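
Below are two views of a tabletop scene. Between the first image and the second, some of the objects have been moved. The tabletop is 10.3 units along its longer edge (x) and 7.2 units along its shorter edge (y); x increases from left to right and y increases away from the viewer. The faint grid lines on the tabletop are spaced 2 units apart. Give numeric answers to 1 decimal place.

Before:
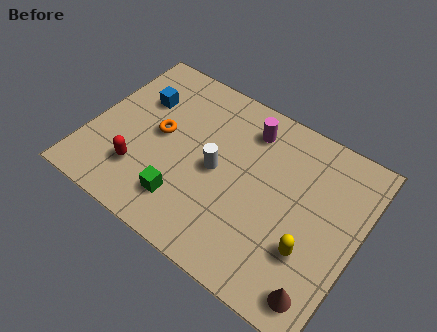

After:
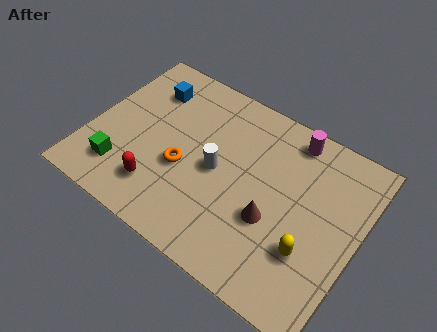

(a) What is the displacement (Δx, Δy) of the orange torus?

(1.1, -0.9)

The orange torus started near (2.6, 3.8) and ended near (3.7, 2.9).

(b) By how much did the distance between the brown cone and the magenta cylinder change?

-2.5

They were about 6.1 units apart before and 3.6 after — 2.5 units closer together.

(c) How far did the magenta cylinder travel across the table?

1.7

The magenta cylinder moved from about (5.7, 5.8) to (7.3, 6.3), a distance of √(1.6² + 0.5²) ≈ 1.7.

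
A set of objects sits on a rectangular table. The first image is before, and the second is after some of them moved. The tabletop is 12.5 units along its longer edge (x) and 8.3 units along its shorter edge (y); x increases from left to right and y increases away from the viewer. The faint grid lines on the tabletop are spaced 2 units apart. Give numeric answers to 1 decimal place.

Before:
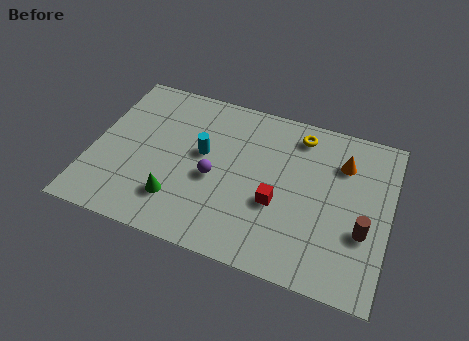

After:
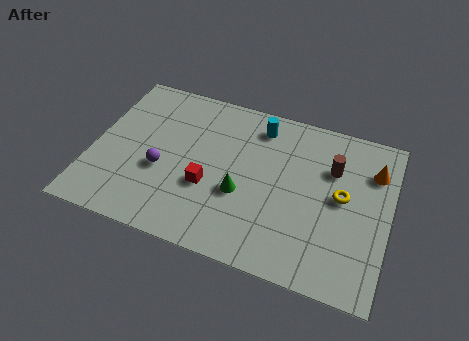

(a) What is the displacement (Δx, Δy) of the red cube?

(-2.9, -0.1)

The red cube was at about (7.9, 3.2) and moved to about (5.0, 3.1).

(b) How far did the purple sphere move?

2.2

The purple sphere was near (5.2, 3.6) before and (3.0, 3.3) after, so it travelled √(2.2² + 0.3²) ≈ 2.2 units.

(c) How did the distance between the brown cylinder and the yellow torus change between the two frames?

-3.6

They were about 5.0 units apart before and 1.4 after — 3.6 units closer together.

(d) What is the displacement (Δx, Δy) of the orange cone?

(1.3, 0.0)

From the two frames, the orange cone sits at roughly (10.4, 6.1) before and (11.7, 6.1) after.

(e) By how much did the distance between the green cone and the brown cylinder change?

-3.4

Before: roughly 7.8 units apart; after: 4.4. That's 3.4 units closer together.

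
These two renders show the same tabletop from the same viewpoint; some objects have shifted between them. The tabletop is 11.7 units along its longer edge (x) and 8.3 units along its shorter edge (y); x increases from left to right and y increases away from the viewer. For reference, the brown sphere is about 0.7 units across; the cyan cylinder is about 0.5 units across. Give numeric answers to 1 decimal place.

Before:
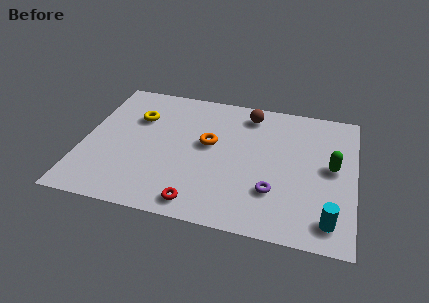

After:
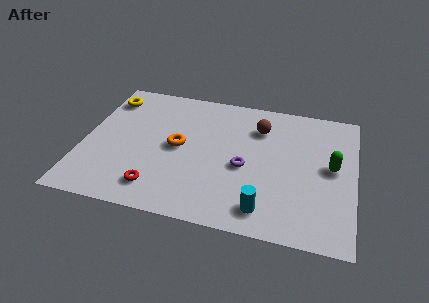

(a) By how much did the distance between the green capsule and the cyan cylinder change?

+1.0

They were about 3.1 units apart before and 4.1 after — 1.0 units further apart.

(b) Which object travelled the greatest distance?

the cyan cylinder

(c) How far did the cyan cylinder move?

2.7

From (10.7, 1.3) to (8.0, 1.3), the cyan cylinder covered √(2.7² + 0.0²) ≈ 2.7 units.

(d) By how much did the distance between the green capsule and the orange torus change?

+1.3

Before: roughly 5.3 units apart; after: 6.6. That's 1.3 units further apart.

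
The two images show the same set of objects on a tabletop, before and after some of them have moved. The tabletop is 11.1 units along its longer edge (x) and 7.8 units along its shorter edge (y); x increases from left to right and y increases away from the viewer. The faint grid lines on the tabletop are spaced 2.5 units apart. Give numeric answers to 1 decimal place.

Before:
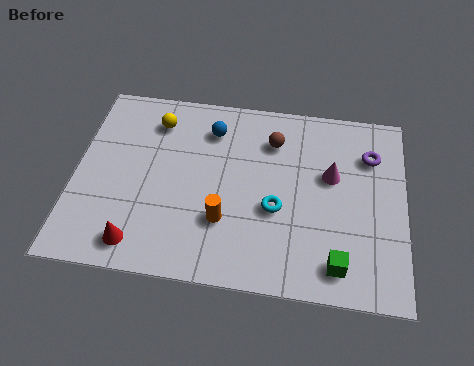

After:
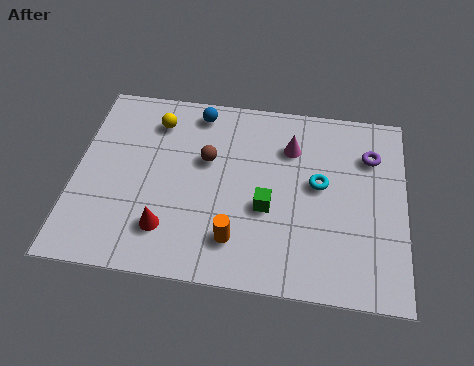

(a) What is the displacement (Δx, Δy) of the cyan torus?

(1.4, 1.2)

The cyan torus started near (6.8, 3.1) and ended near (8.2, 4.3).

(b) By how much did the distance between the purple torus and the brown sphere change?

+2.3

Before: roughly 3.3 units apart; after: 5.6. That's 2.3 units further apart.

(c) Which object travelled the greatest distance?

the green cube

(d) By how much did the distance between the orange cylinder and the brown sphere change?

-0.5

They were about 3.8 units apart before and 3.3 after — 0.5 units closer together.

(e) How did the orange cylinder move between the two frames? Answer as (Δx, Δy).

(0.4, -0.7)

The orange cylinder started near (5.1, 2.4) and ended near (5.5, 1.7).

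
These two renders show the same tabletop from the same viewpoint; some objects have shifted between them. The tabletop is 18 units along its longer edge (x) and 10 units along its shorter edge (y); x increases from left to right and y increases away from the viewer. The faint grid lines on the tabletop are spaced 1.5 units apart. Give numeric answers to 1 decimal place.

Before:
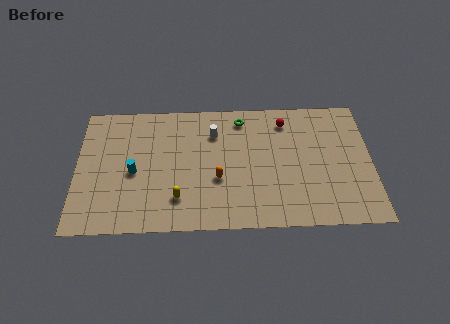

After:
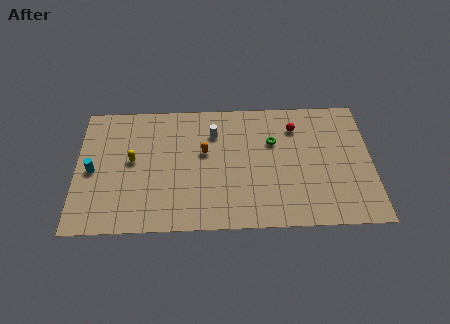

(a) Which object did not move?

the white cylinder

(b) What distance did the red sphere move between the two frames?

0.8

From (12.8, 8.2) to (13.4, 7.7), the red sphere covered √(0.6² + 0.5²) ≈ 0.8 units.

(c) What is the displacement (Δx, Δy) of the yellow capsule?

(-2.8, 3.0)

The yellow capsule was at about (6.2, 2.4) and moved to about (3.4, 5.4).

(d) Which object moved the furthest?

the yellow capsule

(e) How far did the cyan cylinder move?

2.5

The cyan cylinder was near (3.5, 4.5) before and (1.0, 4.7) after, so it travelled √(2.5² + 0.2²) ≈ 2.5 units.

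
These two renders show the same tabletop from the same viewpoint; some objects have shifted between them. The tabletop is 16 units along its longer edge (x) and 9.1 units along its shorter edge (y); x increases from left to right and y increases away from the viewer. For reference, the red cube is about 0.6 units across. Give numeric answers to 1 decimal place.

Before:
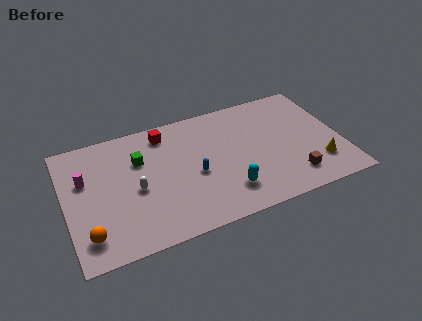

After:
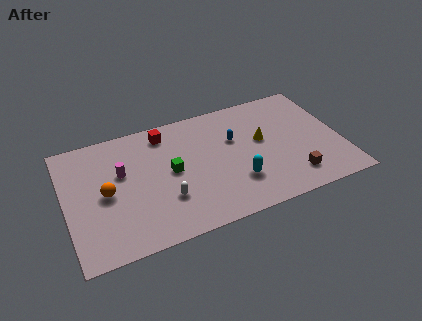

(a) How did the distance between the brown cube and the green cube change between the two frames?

-2.2

Before: roughly 9.6 units apart; after: 7.4. That's 2.2 units closer together.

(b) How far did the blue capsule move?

3.1

The blue capsule moved from about (7.4, 4.0) to (9.9, 5.8), a distance of √(2.5² + 1.8²) ≈ 3.1.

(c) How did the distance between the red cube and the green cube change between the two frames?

+0.8

They were about 2.2 units apart before and 3.0 after — 0.8 units further apart.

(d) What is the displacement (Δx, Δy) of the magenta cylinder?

(2.1, -0.2)

From the two frames, the magenta cylinder sits at roughly (1.2, 5.8) before and (3.3, 5.6) after.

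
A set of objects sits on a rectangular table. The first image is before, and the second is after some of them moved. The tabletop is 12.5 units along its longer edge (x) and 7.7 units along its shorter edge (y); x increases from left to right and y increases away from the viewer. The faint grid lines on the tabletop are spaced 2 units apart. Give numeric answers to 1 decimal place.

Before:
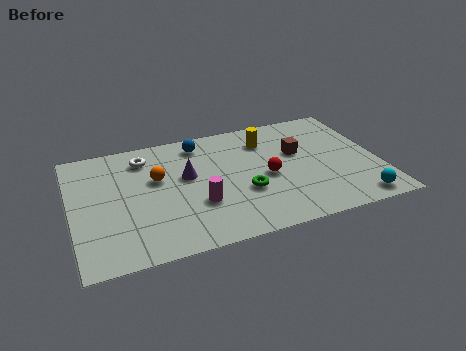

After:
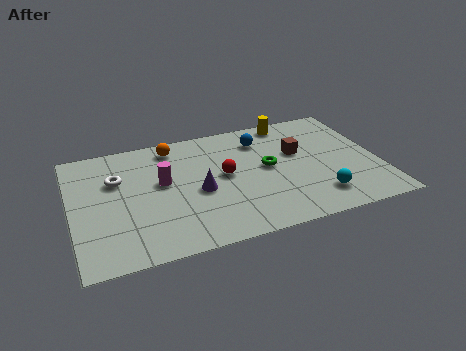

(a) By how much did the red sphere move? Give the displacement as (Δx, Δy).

(-1.7, 0.6)

From the two frames, the red sphere sits at roughly (7.9, 3.5) before and (6.2, 4.1) after.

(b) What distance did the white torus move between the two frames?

1.6

From (3.1, 6.2) to (1.9, 5.1), the white torus covered √(1.2² + 1.1²) ≈ 1.6 units.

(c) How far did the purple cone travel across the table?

1.2

The purple cone moved from about (4.7, 4.5) to (5.1, 3.4), a distance of √(0.4² + 1.1²) ≈ 1.2.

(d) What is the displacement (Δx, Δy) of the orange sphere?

(0.8, 1.9)

From the two frames, the orange sphere sits at roughly (3.5, 4.7) before and (4.3, 6.6) after.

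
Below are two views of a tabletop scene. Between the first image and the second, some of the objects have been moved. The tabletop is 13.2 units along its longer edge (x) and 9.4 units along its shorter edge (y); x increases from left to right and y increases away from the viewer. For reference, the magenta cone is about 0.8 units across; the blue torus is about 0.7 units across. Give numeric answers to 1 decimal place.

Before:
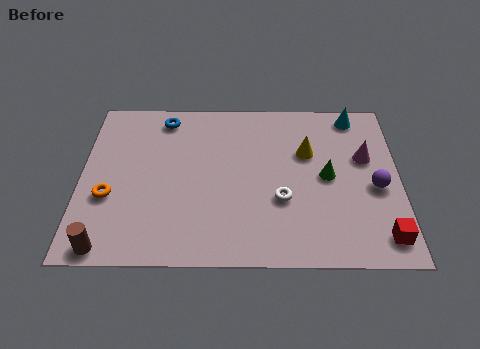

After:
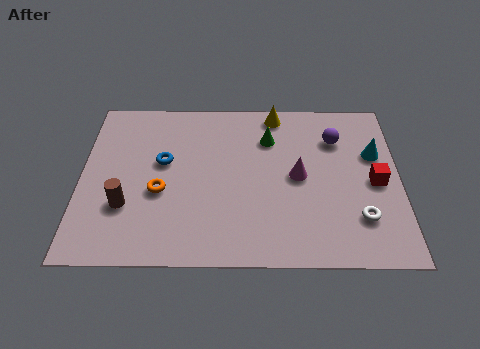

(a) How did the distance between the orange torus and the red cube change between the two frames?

-2.5

Before: roughly 11.4 units apart; after: 8.9. That's 2.5 units closer together.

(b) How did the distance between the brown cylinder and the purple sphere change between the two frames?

-2.0

They were about 11.5 units apart before and 9.5 after — 2.0 units closer together.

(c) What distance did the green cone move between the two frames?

3.3

The green cone moved from about (10.2, 4.7) to (7.8, 6.9), a distance of √(2.4² + 2.2²) ≈ 3.3.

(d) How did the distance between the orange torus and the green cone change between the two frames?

-3.6

The distance was about 9.1 in the first image and 5.5 in the second, so they moved 3.6 units closer together.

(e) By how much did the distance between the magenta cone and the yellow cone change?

+1.4

They were about 2.4 units apart before and 3.8 after — 1.4 units further apart.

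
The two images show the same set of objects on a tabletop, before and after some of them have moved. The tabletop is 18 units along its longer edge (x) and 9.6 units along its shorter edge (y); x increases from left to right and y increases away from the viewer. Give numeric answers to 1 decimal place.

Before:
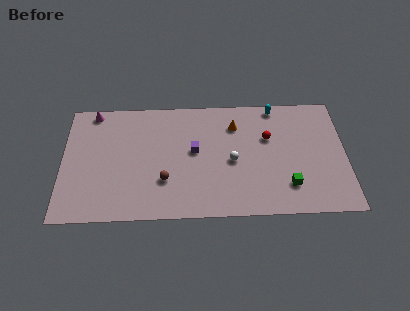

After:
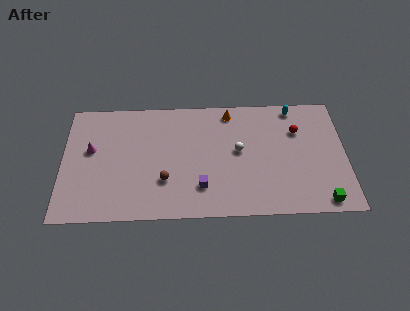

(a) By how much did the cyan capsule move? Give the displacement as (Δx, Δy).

(1.2, -0.1)

The cyan capsule started near (13.6, 8.7) and ended near (14.8, 8.6).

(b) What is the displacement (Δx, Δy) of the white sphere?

(0.4, 0.8)

The white sphere was at about (10.8, 4.4) and moved to about (11.2, 5.2).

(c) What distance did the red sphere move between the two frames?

2.0

The red sphere was near (13.1, 6.2) before and (15.0, 6.7) after, so it travelled √(1.9² + 0.5²) ≈ 2.0 units.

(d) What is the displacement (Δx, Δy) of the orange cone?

(-0.3, 1.1)

From the two frames, the orange cone sits at roughly (11.0, 7.3) before and (10.7, 8.4) after.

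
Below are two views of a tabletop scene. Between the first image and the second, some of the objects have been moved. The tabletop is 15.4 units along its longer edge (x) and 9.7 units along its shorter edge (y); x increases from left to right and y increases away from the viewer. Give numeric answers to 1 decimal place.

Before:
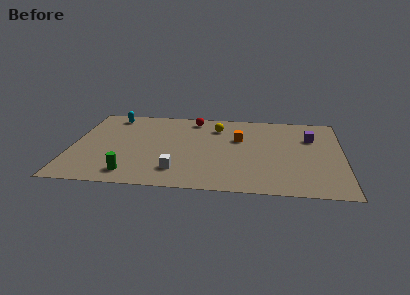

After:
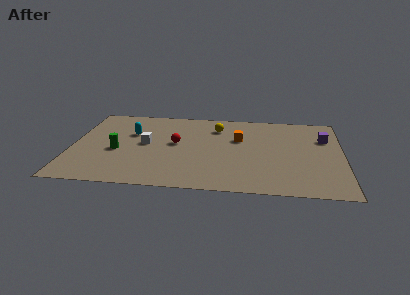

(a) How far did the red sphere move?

3.2

From (6.8, 8.4) to (5.9, 5.3), the red sphere covered √(0.9² + 3.1²) ≈ 3.2 units.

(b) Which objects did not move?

the yellow sphere and the orange cube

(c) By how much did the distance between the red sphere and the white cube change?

-4.6

They were about 6.3 units apart before and 1.7 after — 4.6 units closer together.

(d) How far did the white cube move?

3.6

From (6.1, 2.1) to (4.2, 5.1), the white cube covered √(1.9² + 3.0²) ≈ 3.6 units.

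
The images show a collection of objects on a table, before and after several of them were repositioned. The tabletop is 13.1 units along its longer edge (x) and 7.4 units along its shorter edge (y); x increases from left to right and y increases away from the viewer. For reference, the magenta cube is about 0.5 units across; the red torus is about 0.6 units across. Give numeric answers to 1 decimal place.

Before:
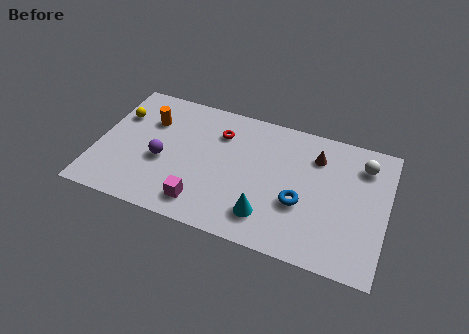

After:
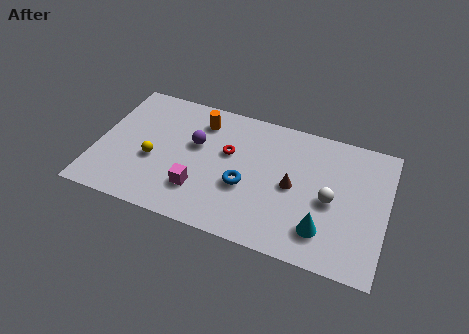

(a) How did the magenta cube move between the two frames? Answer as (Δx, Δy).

(-0.2, 0.7)

The magenta cube was at about (5.0, 1.3) and moved to about (4.8, 2.0).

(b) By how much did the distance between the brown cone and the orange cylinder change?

-2.6

They were about 7.6 units apart before and 5.0 after — 2.6 units closer together.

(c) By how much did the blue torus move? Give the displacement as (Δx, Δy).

(-2.5, 0.1)

The blue torus was at about (9.3, 2.8) and moved to about (6.8, 2.9).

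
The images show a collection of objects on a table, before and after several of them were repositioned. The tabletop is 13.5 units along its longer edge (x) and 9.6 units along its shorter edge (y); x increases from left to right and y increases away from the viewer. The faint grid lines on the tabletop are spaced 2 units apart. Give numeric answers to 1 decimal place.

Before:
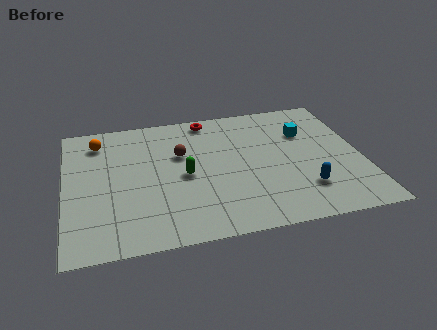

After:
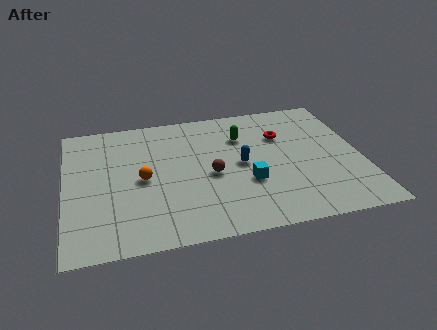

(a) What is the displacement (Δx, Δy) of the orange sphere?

(1.9, -3.2)

From the two frames, the orange sphere sits at roughly (1.6, 7.8) before and (3.5, 4.6) after.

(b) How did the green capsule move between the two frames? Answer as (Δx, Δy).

(2.8, 2.4)

From the two frames, the green capsule sits at roughly (5.4, 4.5) before and (8.2, 6.9) after.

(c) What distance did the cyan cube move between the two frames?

4.3

The cyan cube was near (11.1, 6.6) before and (8.2, 3.4) after, so it travelled √(2.9² + 3.2²) ≈ 4.3 units.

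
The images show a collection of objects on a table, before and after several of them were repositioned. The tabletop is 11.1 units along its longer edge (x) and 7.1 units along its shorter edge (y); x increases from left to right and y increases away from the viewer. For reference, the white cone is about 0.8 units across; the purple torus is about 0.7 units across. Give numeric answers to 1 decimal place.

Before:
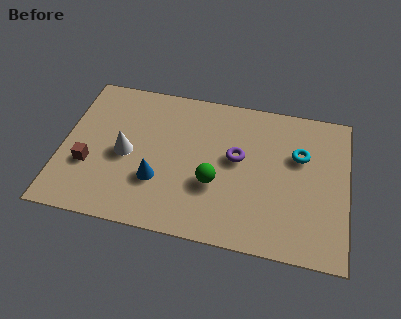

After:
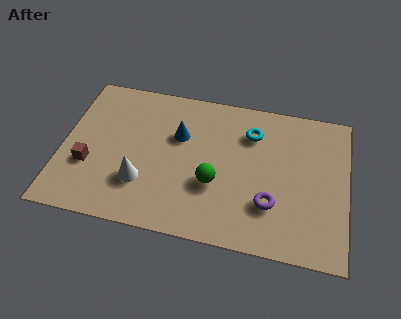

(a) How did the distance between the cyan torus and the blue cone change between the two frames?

-3.0

They were about 5.9 units apart before and 2.9 after — 3.0 units closer together.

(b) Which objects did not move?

the brown cube and the green sphere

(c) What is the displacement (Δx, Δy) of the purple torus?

(1.4, -1.9)

The purple torus was at about (6.8, 4.0) and moved to about (8.2, 2.1).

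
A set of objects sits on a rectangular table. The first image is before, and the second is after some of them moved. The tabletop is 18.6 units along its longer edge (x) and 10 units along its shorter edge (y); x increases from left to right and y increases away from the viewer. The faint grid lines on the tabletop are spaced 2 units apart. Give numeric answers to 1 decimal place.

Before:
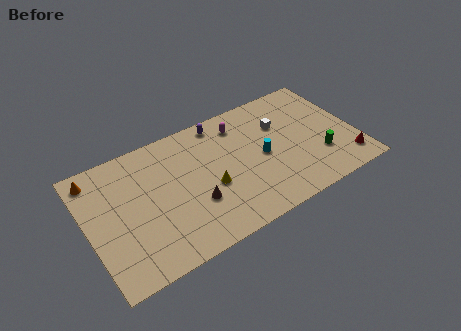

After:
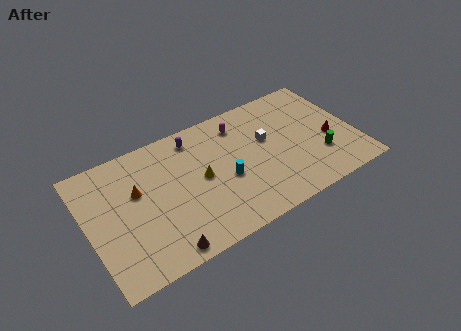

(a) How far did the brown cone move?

3.5

The brown cone moved from about (7.1, 3.4) to (4.5, 1.0), a distance of √(2.6² + 2.4²) ≈ 3.5.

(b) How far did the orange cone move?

3.5

The orange cone moved from about (0.9, 8.6) to (3.5, 6.2), a distance of √(2.6² + 2.4²) ≈ 3.5.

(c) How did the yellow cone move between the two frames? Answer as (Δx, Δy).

(-0.5, 1.0)

The yellow cone was at about (8.3, 4.1) and moved to about (7.8, 5.1).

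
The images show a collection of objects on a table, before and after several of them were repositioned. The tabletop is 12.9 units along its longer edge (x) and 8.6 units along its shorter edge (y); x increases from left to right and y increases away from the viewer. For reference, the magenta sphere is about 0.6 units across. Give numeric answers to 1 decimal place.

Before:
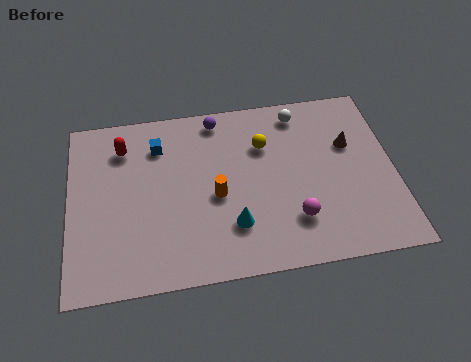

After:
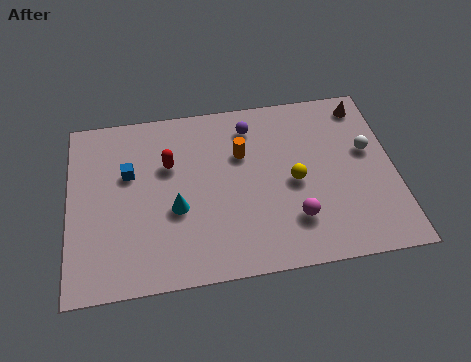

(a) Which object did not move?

the magenta sphere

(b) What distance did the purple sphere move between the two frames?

1.4

The purple sphere moved from about (6.0, 7.6) to (7.3, 7.0), a distance of √(1.3² + 0.6²) ≈ 1.4.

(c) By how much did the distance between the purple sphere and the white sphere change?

+1.7

They were about 3.3 units apart before and 5.0 after — 1.7 units further apart.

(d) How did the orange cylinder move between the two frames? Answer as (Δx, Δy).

(1.1, 1.9)

From the two frames, the orange cylinder sits at roughly (5.8, 3.8) before and (6.9, 5.7) after.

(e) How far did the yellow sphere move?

2.3

From (7.8, 6.0) to (8.9, 4.0), the yellow sphere covered √(1.1² + 2.0²) ≈ 2.3 units.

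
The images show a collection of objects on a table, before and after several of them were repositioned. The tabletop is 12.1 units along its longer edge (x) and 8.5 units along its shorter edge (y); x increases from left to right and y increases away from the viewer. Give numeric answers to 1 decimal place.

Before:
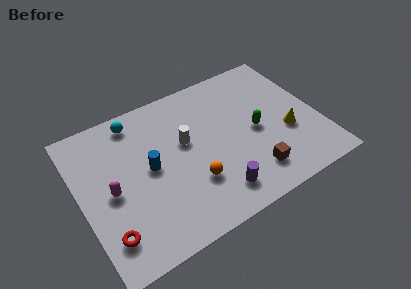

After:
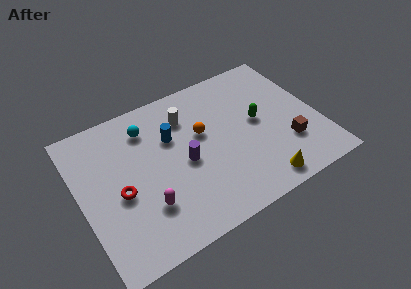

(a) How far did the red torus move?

2.1

The red torus was near (1.0, 1.8) before and (1.9, 3.7) after, so it travelled √(0.9² + 1.9²) ≈ 2.1 units.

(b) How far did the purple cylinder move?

2.7

The purple cylinder was near (6.4, 1.5) before and (5.2, 3.9) after, so it travelled √(1.2² + 2.4²) ≈ 2.7 units.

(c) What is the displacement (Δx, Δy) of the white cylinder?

(0.3, 1.4)

The white cylinder started near (5.4, 5.0) and ended near (5.7, 6.4).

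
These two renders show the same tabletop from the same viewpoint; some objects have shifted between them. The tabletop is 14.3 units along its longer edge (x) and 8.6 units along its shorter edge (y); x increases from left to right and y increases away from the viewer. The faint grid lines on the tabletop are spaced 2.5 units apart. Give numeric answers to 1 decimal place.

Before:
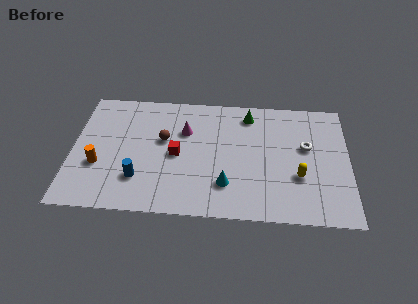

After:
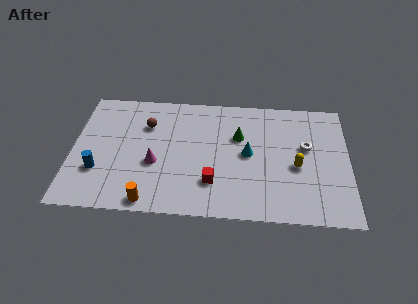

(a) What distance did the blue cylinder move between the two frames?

2.1

From (3.5, 2.3) to (1.4, 2.7), the blue cylinder covered √(2.1² + 0.4²) ≈ 2.1 units.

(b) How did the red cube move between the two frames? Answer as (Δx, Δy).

(1.9, -1.8)

The red cube was at about (5.4, 4.1) and moved to about (7.3, 2.3).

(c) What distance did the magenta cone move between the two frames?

2.8

The magenta cone was near (5.8, 5.8) before and (4.3, 3.4) after, so it travelled √(1.5² + 2.4²) ≈ 2.8 units.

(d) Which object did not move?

the white torus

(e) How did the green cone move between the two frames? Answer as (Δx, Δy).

(-0.5, -1.6)

From the two frames, the green cone sits at roughly (9.1, 7.2) before and (8.6, 5.6) after.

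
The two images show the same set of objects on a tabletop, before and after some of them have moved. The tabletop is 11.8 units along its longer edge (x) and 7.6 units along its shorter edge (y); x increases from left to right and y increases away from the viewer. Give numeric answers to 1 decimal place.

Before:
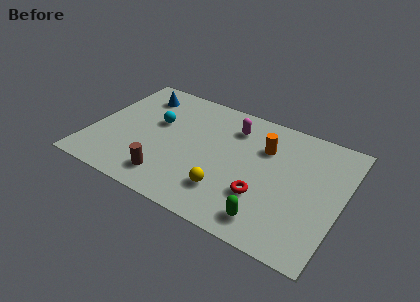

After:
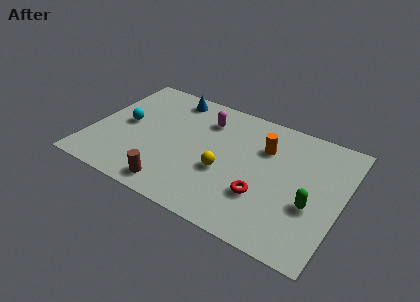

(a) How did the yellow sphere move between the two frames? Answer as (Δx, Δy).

(-0.3, 1.1)

The yellow sphere started near (6.7, 1.9) and ended near (6.4, 3.0).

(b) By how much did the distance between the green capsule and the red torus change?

+1.0

Before: roughly 1.3 units apart; after: 2.3. That's 1.0 units further apart.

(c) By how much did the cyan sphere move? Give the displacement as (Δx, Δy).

(-1.4, -0.7)

The cyan sphere started near (2.9, 4.6) and ended near (1.5, 3.9).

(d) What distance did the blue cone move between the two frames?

1.6

The blue cone was near (1.8, 6.1) before and (3.3, 6.6) after, so it travelled √(1.5² + 0.5²) ≈ 1.6 units.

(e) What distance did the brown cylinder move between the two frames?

0.5

The brown cylinder moved from about (4.0, 1.4) to (4.3, 1.0), a distance of √(0.3² + 0.4²) ≈ 0.5.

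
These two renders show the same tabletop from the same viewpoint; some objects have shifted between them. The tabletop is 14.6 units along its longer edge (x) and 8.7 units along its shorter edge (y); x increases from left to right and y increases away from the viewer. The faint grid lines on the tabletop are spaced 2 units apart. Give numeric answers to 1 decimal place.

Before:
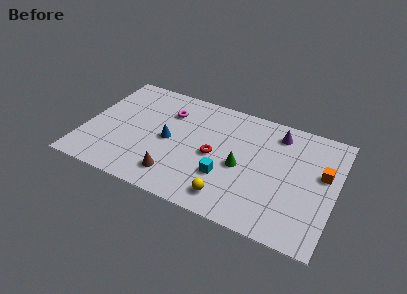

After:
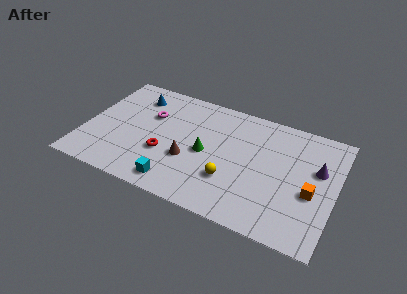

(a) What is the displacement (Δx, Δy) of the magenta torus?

(-1.0, -0.7)

The magenta torus started near (4.6, 6.4) and ended near (3.6, 5.7).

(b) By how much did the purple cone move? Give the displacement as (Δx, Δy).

(2.5, -1.8)

The purple cone was at about (11.0, 7.2) and moved to about (13.5, 5.4).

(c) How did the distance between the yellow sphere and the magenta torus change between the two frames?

-0.6

They were about 6.5 units apart before and 5.9 after — 0.6 units closer together.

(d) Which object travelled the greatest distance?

the blue cone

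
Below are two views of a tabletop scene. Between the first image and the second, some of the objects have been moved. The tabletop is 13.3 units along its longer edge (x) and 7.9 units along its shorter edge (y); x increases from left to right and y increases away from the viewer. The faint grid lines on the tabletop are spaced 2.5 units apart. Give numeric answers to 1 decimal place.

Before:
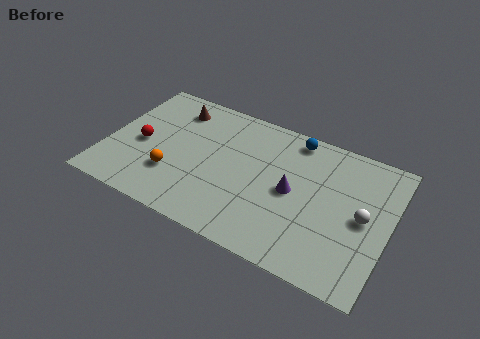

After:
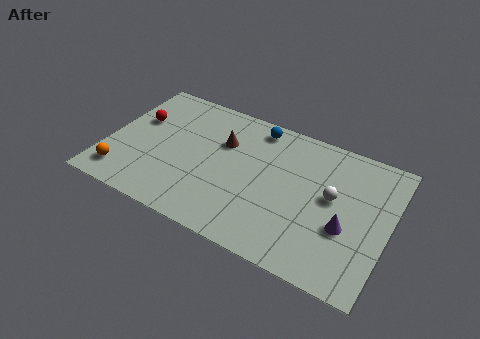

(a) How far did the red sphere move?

1.5

The red sphere was near (1.6, 3.6) before and (1.2, 5.0) after, so it travelled √(0.4² + 1.4²) ≈ 1.5 units.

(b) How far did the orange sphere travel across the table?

2.5

The orange sphere was near (3.3, 2.4) before and (1.0, 1.4) after, so it travelled √(2.3² + 1.0²) ≈ 2.5 units.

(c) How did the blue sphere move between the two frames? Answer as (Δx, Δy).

(-1.8, -0.1)

The blue sphere was at about (8.5, 7.0) and moved to about (6.7, 6.9).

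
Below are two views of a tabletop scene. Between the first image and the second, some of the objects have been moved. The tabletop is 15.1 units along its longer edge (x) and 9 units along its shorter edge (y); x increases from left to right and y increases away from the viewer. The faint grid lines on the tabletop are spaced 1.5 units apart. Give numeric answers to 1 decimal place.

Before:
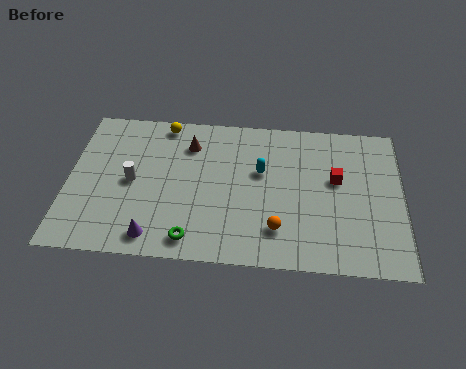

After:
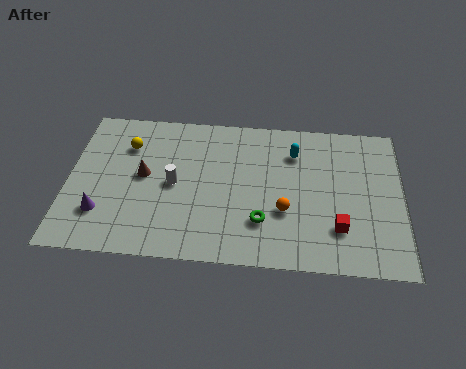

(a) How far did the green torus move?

3.4

The green torus moved from about (5.7, 1.2) to (8.8, 2.5), a distance of √(3.1² + 1.3²) ≈ 3.4.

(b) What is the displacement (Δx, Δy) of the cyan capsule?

(1.5, 1.3)

The cyan capsule started near (8.7, 5.5) and ended near (10.2, 6.8).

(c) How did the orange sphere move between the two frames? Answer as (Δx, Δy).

(0.3, 1.1)

The orange sphere started near (9.5, 2.1) and ended near (9.8, 3.2).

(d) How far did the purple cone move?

2.7

The purple cone moved from about (4.0, 1.2) to (1.6, 2.4), a distance of √(2.4² + 1.2²) ≈ 2.7.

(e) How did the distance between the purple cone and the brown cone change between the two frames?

-2.9

They were about 5.9 units apart before and 3.0 after — 2.9 units closer together.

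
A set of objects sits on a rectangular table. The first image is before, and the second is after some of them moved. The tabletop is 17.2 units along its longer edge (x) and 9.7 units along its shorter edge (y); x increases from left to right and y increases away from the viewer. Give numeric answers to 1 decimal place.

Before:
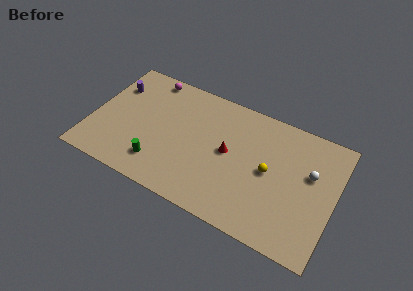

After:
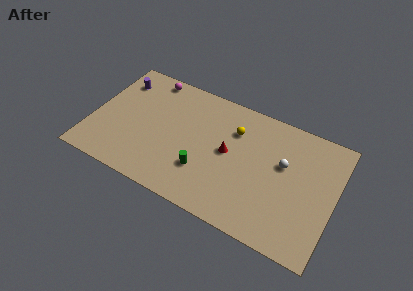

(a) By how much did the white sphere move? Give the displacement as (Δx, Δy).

(-1.9, -0.1)

The white sphere started near (15.4, 6.0) and ended near (13.5, 5.9).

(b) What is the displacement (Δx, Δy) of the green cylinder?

(3.1, 0.8)

The green cylinder started near (5.1, 2.1) and ended near (8.2, 2.9).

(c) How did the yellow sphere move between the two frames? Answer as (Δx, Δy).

(-2.7, 2.1)

From the two frames, the yellow sphere sits at roughly (12.6, 4.9) before and (9.9, 7.0) after.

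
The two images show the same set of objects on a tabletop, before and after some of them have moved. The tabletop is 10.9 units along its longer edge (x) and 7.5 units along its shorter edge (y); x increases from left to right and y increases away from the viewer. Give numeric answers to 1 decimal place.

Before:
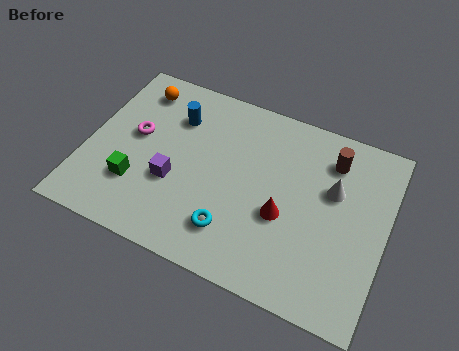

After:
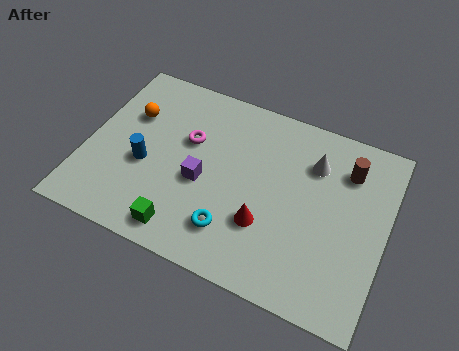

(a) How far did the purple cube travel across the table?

1.1

The purple cube moved from about (3.3, 2.8) to (4.3, 3.2), a distance of √(1.0² + 0.4²) ≈ 1.1.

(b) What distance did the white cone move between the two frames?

1.1

The white cone was near (8.9, 4.7) before and (8.1, 5.5) after, so it travelled √(0.8² + 0.8²) ≈ 1.1 units.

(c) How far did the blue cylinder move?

2.5

The blue cylinder moved from about (3.0, 5.5) to (2.2, 3.1), a distance of √(0.8² + 2.4²) ≈ 2.5.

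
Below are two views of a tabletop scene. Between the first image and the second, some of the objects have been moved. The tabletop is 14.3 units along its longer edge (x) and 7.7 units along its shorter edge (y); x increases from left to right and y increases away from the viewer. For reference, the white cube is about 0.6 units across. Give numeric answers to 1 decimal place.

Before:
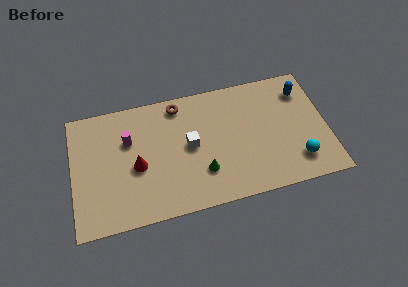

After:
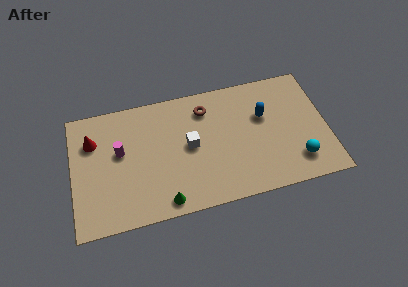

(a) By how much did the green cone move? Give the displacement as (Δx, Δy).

(-2.2, -1.3)

The green cone was at about (7.2, 2.2) and moved to about (5.0, 0.9).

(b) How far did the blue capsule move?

2.5

The blue capsule moved from about (13.1, 6.0) to (10.8, 4.9), a distance of √(2.3² + 1.1²) ≈ 2.5.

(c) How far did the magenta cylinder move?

0.8

The magenta cylinder moved from about (3.2, 5.1) to (2.7, 4.5), a distance of √(0.5² + 0.6²) ≈ 0.8.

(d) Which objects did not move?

the white cube and the cyan sphere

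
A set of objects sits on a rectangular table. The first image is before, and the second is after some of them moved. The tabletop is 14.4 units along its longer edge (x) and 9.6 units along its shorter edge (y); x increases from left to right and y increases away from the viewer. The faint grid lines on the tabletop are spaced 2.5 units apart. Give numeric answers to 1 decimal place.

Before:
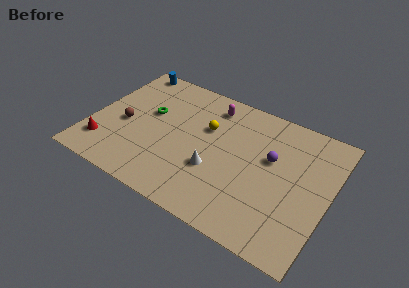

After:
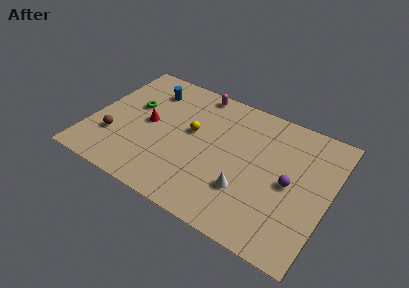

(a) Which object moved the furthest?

the red cone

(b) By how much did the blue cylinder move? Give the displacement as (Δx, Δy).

(1.6, -1.3)

The blue cylinder started near (1.4, 8.8) and ended near (3.0, 7.5).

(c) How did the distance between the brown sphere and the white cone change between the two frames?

+2.3

They were about 5.8 units apart before and 8.1 after — 2.3 units further apart.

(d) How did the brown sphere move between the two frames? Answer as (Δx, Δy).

(-0.4, -1.3)

From the two frames, the brown sphere sits at roughly (2.0, 4.2) before and (1.6, 2.9) after.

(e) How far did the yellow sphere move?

1.1

The yellow sphere was near (6.8, 6.2) before and (6.0, 5.5) after, so it travelled √(0.8² + 0.7²) ≈ 1.1 units.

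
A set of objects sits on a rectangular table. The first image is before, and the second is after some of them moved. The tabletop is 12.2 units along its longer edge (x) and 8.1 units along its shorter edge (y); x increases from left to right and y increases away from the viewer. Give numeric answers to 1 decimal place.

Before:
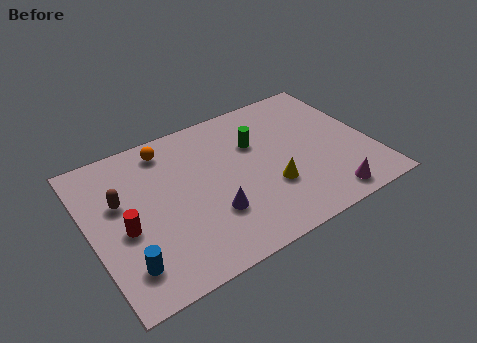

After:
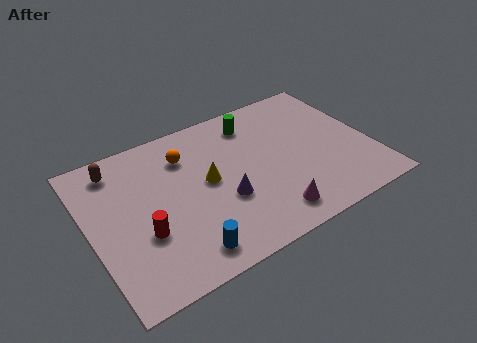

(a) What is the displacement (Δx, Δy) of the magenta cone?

(-2.5, 0.3)

The magenta cone was at about (9.8, 1.0) and moved to about (7.3, 1.3).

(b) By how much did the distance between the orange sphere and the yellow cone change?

-3.8

They were about 5.7 units apart before and 1.9 after — 3.8 units closer together.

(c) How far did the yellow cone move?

3.0

The yellow cone moved from about (7.6, 2.7) to (5.1, 4.3), a distance of √(2.5² + 1.6²) ≈ 3.0.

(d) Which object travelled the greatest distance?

the yellow cone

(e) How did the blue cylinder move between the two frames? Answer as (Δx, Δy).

(2.4, -0.5)

The blue cylinder was at about (1.2, 1.7) and moved to about (3.6, 1.2).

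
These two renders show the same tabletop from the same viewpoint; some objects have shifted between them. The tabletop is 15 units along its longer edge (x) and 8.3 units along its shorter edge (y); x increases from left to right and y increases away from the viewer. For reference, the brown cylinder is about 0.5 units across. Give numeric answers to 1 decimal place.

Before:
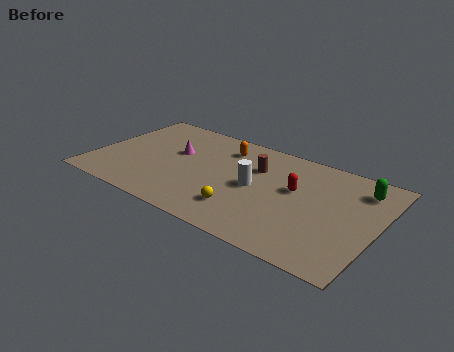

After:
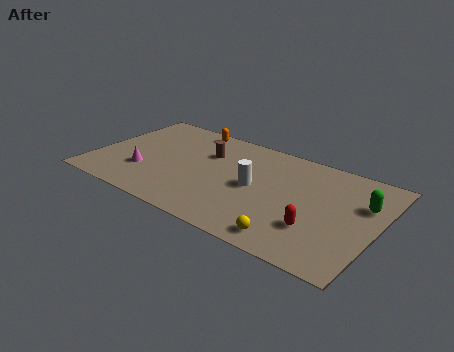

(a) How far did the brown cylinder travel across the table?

2.7

The brown cylinder was near (8.4, 5.7) before and (5.7, 5.7) after, so it travelled √(2.7² + 0.0²) ≈ 2.7 units.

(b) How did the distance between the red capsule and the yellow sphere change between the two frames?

-1.9

They were about 3.7 units apart before and 1.8 after — 1.9 units closer together.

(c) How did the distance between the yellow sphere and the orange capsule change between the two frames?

+4.3

Before: roughly 4.9 units apart; after: 9.2. That's 4.3 units further apart.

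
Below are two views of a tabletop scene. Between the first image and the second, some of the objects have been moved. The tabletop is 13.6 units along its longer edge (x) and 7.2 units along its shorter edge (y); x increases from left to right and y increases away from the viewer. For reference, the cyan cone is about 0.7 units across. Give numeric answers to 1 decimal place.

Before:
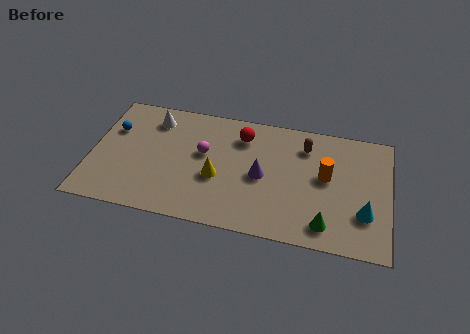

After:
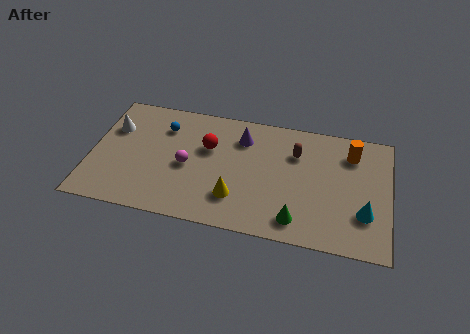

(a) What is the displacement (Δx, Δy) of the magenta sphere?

(-0.7, -0.9)

The magenta sphere was at about (5.1, 4.2) and moved to about (4.4, 3.3).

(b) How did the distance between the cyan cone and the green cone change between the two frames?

+1.2

The distance was about 2.0 in the first image and 3.2 in the second, so they moved 1.2 units further apart.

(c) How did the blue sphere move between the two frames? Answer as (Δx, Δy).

(2.3, 0.6)

The blue sphere was at about (0.9, 4.8) and moved to about (3.2, 5.4).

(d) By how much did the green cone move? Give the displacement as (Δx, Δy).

(-1.3, 0.0)

The green cone was at about (10.8, 1.2) and moved to about (9.5, 1.2).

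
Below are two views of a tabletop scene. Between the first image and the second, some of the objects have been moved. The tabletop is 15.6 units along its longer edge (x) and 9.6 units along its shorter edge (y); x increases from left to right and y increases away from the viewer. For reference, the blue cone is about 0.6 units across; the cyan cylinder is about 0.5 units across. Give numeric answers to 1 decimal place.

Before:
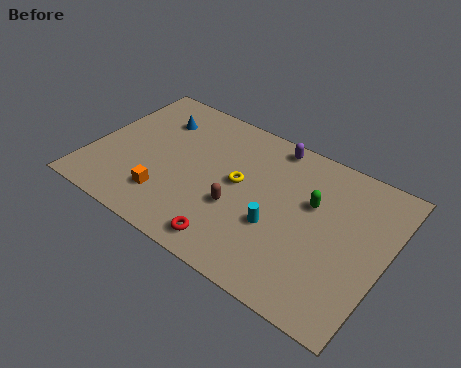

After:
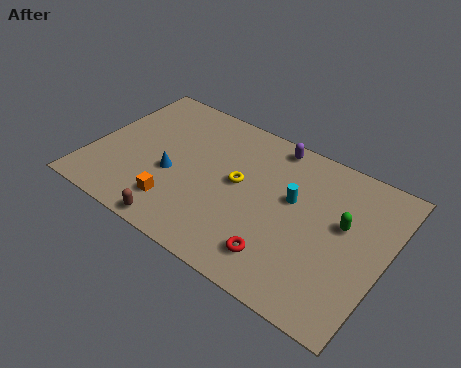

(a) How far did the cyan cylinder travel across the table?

2.2

The cyan cylinder was near (10.1, 3.6) before and (10.6, 5.7) after, so it travelled √(0.5² + 2.1²) ≈ 2.2 units.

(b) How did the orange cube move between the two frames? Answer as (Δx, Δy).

(0.6, -0.2)

From the two frames, the orange cube sits at roughly (4.4, 2.3) before and (5.0, 2.1) after.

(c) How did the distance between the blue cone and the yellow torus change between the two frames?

-1.7

The distance was about 5.3 in the first image and 3.6 in the second, so they moved 1.7 units closer together.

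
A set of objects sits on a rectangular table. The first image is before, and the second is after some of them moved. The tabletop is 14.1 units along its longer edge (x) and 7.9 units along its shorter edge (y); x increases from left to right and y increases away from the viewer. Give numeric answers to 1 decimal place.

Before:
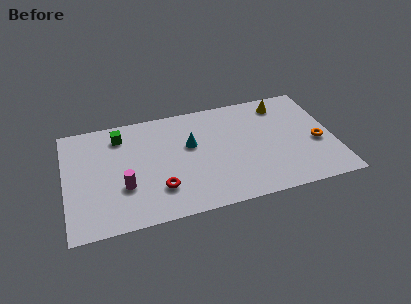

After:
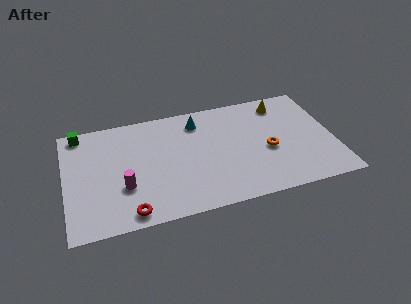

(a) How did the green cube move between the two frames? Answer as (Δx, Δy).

(-2.1, 0.7)

The green cube was at about (3.0, 6.4) and moved to about (0.9, 7.1).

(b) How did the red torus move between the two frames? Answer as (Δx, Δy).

(-1.6, -1.2)

From the two frames, the red torus sits at roughly (4.8, 2.1) before and (3.2, 0.9) after.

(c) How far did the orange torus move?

2.6

The orange torus moved from about (13.2, 3.3) to (10.6, 3.4), a distance of √(2.6² + 0.1²) ≈ 2.6.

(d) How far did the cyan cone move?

1.7

From (6.6, 4.8) to (7.1, 6.4), the cyan cone covered √(0.5² + 1.6²) ≈ 1.7 units.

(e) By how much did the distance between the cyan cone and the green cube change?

+2.3

Before: roughly 3.9 units apart; after: 6.2. That's 2.3 units further apart.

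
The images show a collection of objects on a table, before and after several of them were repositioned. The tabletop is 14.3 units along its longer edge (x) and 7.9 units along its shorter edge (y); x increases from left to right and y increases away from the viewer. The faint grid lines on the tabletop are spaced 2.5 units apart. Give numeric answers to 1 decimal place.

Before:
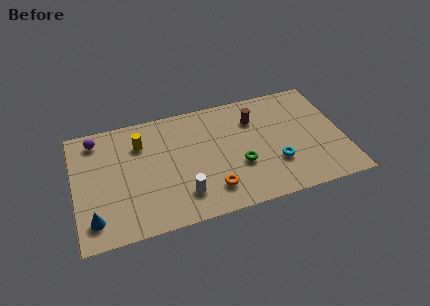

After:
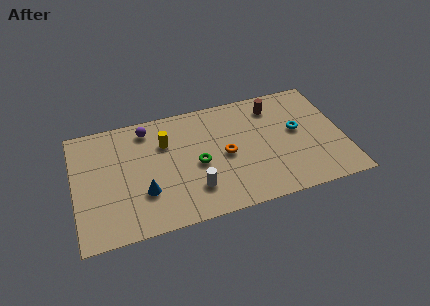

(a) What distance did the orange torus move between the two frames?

2.3

The orange torus was near (7.1, 1.7) before and (8.0, 3.8) after, so it travelled √(0.9² + 2.1²) ≈ 2.3 units.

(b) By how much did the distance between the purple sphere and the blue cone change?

-1.0

The distance was about 5.2 in the first image and 4.2 in the second, so they moved 1.0 units closer together.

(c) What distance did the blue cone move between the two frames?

2.9

From (0.9, 1.5) to (3.6, 2.5), the blue cone covered √(2.7² + 1.0²) ≈ 2.9 units.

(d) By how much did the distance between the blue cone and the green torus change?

-4.8

They were about 7.9 units apart before and 3.1 after — 4.8 units closer together.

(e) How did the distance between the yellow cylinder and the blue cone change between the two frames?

-1.8

Before: roughly 5.1 units apart; after: 3.3. That's 1.8 units closer together.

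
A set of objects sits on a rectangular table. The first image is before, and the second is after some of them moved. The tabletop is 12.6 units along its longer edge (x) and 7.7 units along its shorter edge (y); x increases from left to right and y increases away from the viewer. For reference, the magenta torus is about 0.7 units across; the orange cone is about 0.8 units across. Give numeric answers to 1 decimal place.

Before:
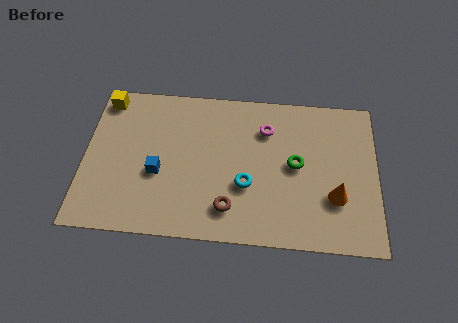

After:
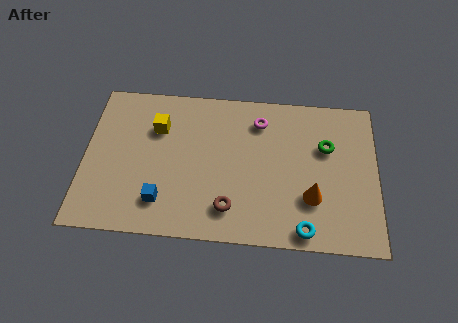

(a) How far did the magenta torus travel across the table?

0.5

From (7.8, 5.7) to (7.5, 6.1), the magenta torus covered √(0.3² + 0.4²) ≈ 0.5 units.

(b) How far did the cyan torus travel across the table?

3.2

The cyan torus was near (7.0, 2.8) before and (9.5, 0.8) after, so it travelled √(2.5² + 2.0²) ≈ 3.2 units.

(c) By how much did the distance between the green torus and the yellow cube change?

-1.4

They were about 8.7 units apart before and 7.3 after — 1.4 units closer together.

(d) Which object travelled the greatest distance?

the cyan torus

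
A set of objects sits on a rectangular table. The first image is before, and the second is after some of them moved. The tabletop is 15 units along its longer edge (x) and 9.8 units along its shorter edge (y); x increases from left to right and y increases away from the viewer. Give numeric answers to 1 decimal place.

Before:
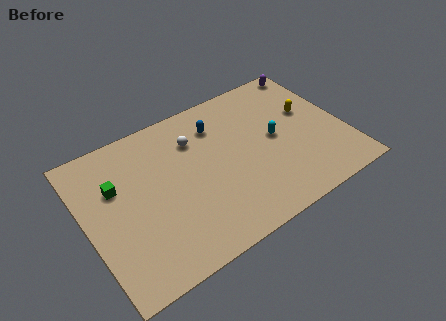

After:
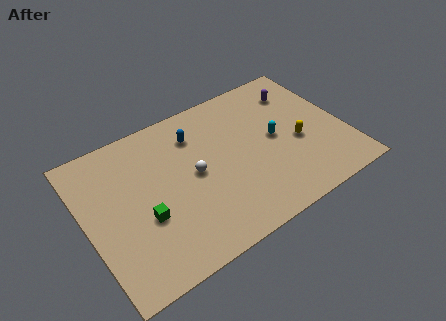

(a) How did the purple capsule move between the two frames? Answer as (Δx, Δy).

(-1.1, -1.3)

From the two frames, the purple capsule sits at roughly (14.0, 8.9) before and (12.9, 7.6) after.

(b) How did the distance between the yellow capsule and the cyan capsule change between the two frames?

-0.9

The distance was about 2.4 in the first image and 1.5 in the second, so they moved 0.9 units closer together.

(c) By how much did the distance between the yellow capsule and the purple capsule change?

+0.5

They were about 3.1 units apart before and 3.6 after — 0.5 units further apart.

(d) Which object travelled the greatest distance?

the green cube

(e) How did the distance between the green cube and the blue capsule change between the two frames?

-1.0

They were about 6.2 units apart before and 5.2 after — 1.0 units closer together.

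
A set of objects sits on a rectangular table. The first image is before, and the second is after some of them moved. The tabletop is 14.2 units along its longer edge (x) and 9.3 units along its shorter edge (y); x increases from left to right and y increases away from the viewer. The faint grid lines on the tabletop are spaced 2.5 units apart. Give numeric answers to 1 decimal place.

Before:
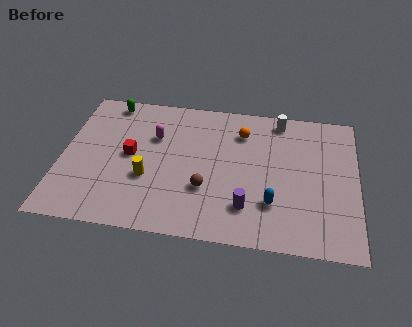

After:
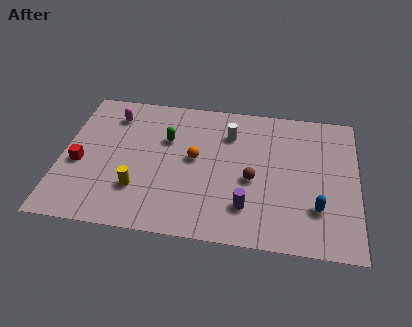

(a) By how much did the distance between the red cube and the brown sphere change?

+4.2

Before: roughly 4.1 units apart; after: 8.3. That's 4.2 units further apart.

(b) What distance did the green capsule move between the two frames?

3.6

The green capsule was near (2.1, 8.3) before and (5.0, 6.1) after, so it travelled √(2.9² + 2.2²) ≈ 3.6 units.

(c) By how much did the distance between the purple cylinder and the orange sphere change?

-1.1

Before: roughly 4.9 units apart; after: 3.8. That's 1.1 units closer together.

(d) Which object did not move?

the purple cylinder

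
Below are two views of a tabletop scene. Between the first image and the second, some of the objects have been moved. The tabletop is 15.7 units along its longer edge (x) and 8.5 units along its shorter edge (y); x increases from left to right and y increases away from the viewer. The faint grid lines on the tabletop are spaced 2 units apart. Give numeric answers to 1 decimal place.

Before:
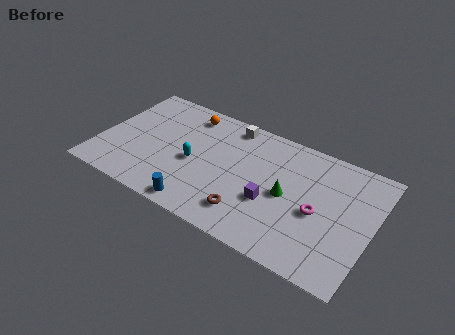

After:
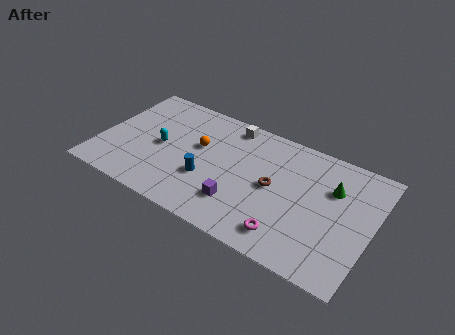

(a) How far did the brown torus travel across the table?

2.7

The brown torus was near (9.0, 1.8) before and (10.1, 4.3) after, so it travelled √(1.1² + 2.5²) ≈ 2.7 units.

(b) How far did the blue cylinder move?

2.1

From (6.3, 0.9) to (6.4, 3.0), the blue cylinder covered √(0.1² + 2.1²) ≈ 2.1 units.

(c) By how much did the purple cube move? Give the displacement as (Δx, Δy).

(-1.7, -1.0)

The purple cube started near (10.1, 3.2) and ended near (8.4, 2.2).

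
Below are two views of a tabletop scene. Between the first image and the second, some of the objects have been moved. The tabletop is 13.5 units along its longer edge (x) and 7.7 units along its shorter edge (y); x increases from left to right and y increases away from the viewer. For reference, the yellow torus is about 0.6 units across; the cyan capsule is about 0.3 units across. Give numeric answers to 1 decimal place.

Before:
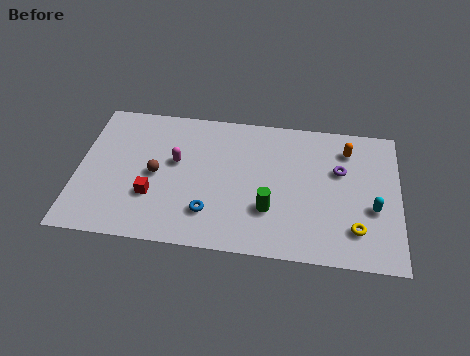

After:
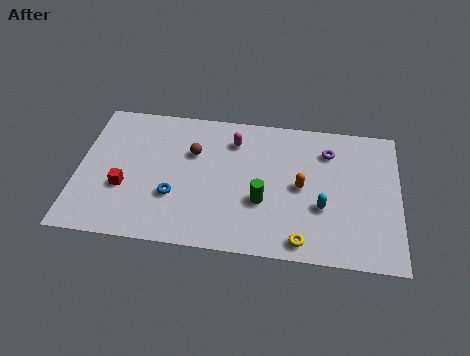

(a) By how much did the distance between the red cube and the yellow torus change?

-0.8

They were about 8.5 units apart before and 7.7 after — 0.8 units closer together.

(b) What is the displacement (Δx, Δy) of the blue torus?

(-1.5, 0.7)

From the two frames, the blue torus sits at roughly (5.6, 1.9) before and (4.1, 2.6) after.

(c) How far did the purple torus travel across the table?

1.1

From (11.0, 4.9) to (10.5, 5.9), the purple torus covered √(0.5² + 1.0²) ≈ 1.1 units.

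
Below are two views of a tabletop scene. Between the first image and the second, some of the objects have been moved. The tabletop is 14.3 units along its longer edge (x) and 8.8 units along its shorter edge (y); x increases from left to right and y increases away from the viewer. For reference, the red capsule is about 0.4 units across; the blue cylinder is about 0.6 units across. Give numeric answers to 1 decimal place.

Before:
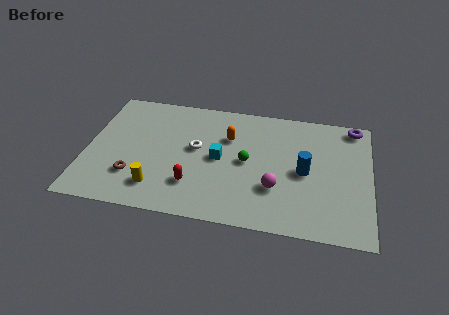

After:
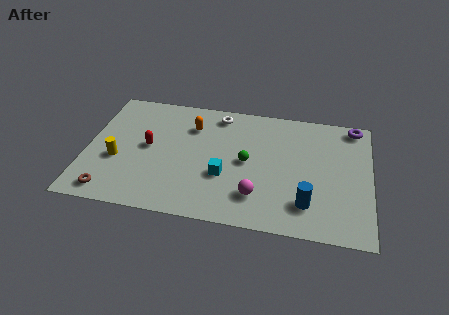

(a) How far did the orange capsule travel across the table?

2.0

The orange capsule moved from about (7.1, 6.0) to (5.2, 6.5), a distance of √(1.9² + 0.5²) ≈ 2.0.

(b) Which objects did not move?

the green sphere and the purple torus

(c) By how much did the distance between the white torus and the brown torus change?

+4.4

Before: roughly 3.9 units apart; after: 8.3. That's 4.4 units further apart.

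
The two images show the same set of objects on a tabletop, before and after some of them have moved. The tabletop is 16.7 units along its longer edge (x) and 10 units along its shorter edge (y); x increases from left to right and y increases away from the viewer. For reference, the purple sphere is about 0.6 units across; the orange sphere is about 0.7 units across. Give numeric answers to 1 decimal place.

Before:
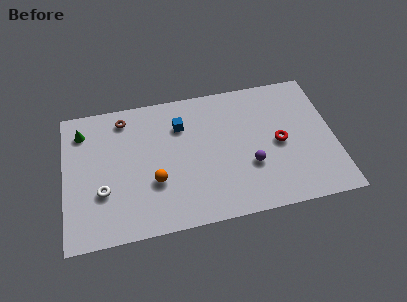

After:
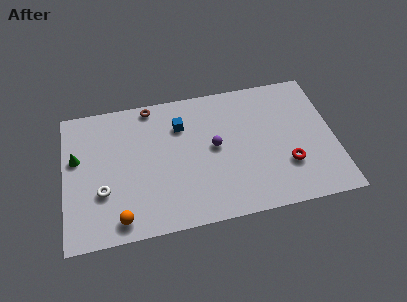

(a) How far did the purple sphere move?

2.8

The purple sphere moved from about (11.4, 3.5) to (9.3, 5.3), a distance of √(2.1² + 1.8²) ≈ 2.8.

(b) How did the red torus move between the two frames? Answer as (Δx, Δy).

(0.4, -1.7)

The red torus was at about (13.3, 4.8) and moved to about (13.7, 3.1).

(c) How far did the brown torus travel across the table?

1.8

The brown torus was near (3.8, 8.5) before and (5.5, 9.1) after, so it travelled √(1.7² + 0.6²) ≈ 1.8 units.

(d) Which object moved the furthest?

the orange sphere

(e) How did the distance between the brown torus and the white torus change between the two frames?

+1.2

The distance was about 5.3 in the first image and 6.5 in the second, so they moved 1.2 units further apart.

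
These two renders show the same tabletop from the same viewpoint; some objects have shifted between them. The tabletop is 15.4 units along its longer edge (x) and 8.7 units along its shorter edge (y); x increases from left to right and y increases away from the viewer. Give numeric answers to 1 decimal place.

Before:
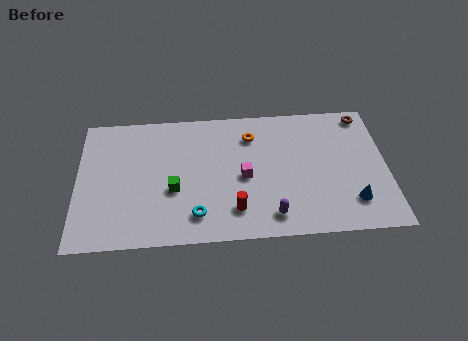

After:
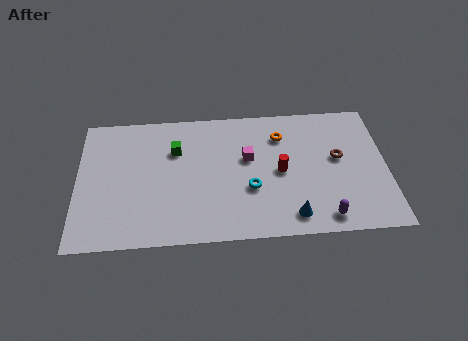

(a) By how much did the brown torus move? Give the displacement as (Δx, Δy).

(-1.4, -2.8)

The brown torus started near (14.4, 7.7) and ended near (13.0, 4.9).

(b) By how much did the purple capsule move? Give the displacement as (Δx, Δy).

(2.6, -0.3)

The purple capsule was at about (9.6, 1.4) and moved to about (12.2, 1.1).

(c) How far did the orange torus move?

1.5

The orange torus moved from about (8.7, 6.7) to (10.2, 6.6), a distance of √(1.5² + 0.1²) ≈ 1.5.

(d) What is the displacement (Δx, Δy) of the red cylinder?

(2.3, 2.3)

The red cylinder was at about (7.8, 1.9) and moved to about (10.1, 4.2).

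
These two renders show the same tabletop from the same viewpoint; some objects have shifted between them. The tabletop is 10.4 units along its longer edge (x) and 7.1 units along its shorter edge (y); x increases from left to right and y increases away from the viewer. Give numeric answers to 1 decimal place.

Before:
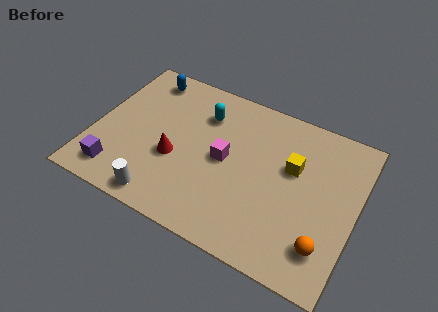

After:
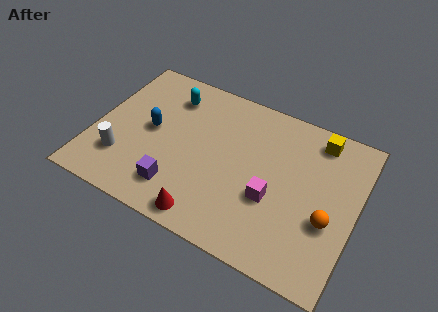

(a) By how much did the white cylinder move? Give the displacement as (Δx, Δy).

(-1.8, 1.1)

The white cylinder was at about (3.1, 0.8) and moved to about (1.3, 1.9).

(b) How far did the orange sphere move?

1.1

The orange sphere was near (9.4, 1.6) before and (9.4, 2.7) after, so it travelled √(0.0² + 1.1²) ≈ 1.1 units.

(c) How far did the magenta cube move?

2.2

The magenta cube moved from about (5.2, 3.6) to (7.2, 2.7), a distance of √(2.0² + 0.9²) ≈ 2.2.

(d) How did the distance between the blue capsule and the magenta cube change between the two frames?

+0.7

They were about 4.4 units apart before and 5.1 after — 0.7 units further apart.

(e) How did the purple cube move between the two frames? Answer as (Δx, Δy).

(2.4, 0.3)

The purple cube was at about (1.2, 1.2) and moved to about (3.6, 1.5).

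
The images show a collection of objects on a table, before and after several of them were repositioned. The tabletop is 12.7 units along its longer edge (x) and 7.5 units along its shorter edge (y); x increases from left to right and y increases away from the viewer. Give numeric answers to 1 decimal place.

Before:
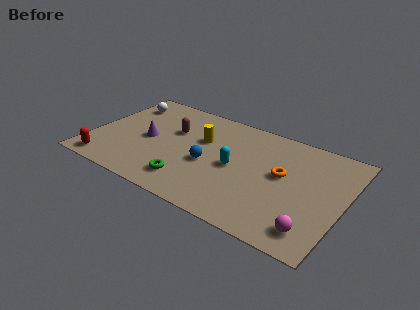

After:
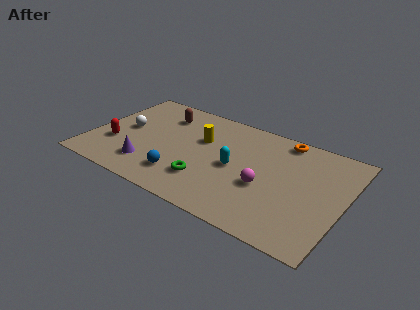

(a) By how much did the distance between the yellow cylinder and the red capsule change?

-1.1

They were about 5.8 units apart before and 4.7 after — 1.1 units closer together.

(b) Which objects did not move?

the yellow cylinder and the cyan capsule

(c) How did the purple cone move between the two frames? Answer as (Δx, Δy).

(0.4, -1.9)

From the two frames, the purple cone sits at roughly (2.8, 3.6) before and (3.2, 1.7) after.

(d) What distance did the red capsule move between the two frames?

1.6

The red capsule moved from about (1.1, 0.9) to (1.3, 2.5), a distance of √(0.2² + 1.6²) ≈ 1.6.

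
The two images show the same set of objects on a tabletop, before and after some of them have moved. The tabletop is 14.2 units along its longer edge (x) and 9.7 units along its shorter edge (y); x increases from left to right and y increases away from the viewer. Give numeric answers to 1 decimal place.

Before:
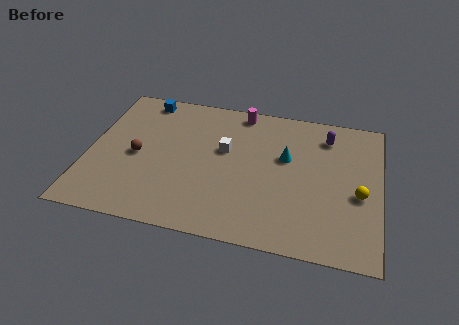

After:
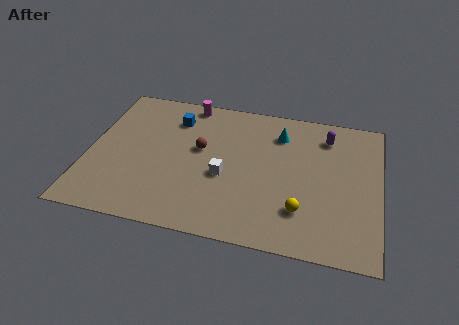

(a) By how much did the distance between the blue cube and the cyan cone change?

-2.5

They were about 7.7 units apart before and 5.2 after — 2.5 units closer together.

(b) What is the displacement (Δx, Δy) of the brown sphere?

(3.0, 1.1)

The brown sphere was at about (2.4, 4.5) and moved to about (5.4, 5.6).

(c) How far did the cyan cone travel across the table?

1.6

The cyan cone was near (9.6, 5.9) before and (9.2, 7.5) after, so it travelled √(0.4² + 1.6²) ≈ 1.6 units.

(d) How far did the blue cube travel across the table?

1.9

The blue cube was near (2.4, 8.6) before and (4.0, 7.5) after, so it travelled √(1.6² + 1.1²) ≈ 1.9 units.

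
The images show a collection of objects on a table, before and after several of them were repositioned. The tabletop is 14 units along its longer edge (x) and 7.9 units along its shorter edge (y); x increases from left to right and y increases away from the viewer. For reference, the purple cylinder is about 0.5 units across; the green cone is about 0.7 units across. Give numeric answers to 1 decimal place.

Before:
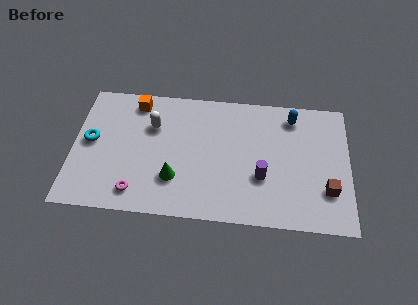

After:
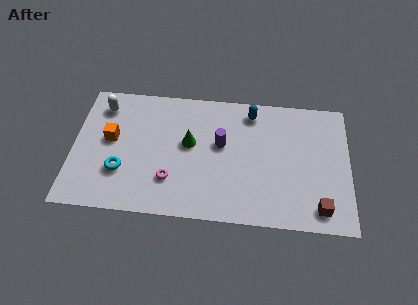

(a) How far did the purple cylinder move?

2.8

From (9.6, 2.8) to (7.5, 4.6), the purple cylinder covered √(2.1² + 1.8²) ≈ 2.8 units.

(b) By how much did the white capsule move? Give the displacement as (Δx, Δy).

(-2.6, 1.0)

From the two frames, the white capsule sits at roughly (4.0, 5.4) before and (1.4, 6.4) after.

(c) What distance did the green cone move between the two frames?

2.3

From (5.2, 2.3) to (5.9, 4.5), the green cone covered √(0.7² + 2.2²) ≈ 2.3 units.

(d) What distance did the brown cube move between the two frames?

1.2

The brown cube was near (12.9, 2.3) before and (12.5, 1.2) after, so it travelled √(0.4² + 1.1²) ≈ 1.2 units.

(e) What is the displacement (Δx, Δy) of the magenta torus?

(1.7, 0.9)

The magenta torus was at about (3.3, 1.3) and moved to about (5.0, 2.2).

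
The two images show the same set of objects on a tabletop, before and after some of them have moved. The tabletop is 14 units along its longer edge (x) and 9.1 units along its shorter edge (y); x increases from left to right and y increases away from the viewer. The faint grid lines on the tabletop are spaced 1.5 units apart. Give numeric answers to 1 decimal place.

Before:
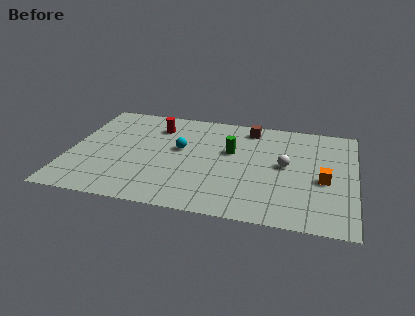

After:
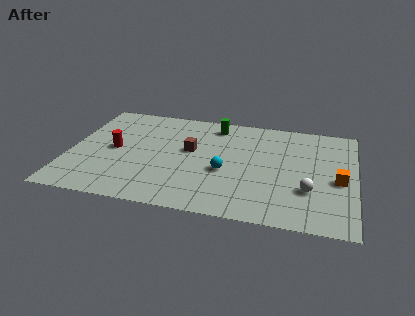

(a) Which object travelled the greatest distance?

the brown cube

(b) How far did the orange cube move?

0.7

From (12.5, 3.9) to (13.2, 4.0), the orange cube covered √(0.7² + 0.1²) ≈ 0.7 units.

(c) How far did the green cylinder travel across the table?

2.4

The green cylinder moved from about (7.9, 5.5) to (7.0, 7.7), a distance of √(0.9² + 2.2²) ≈ 2.4.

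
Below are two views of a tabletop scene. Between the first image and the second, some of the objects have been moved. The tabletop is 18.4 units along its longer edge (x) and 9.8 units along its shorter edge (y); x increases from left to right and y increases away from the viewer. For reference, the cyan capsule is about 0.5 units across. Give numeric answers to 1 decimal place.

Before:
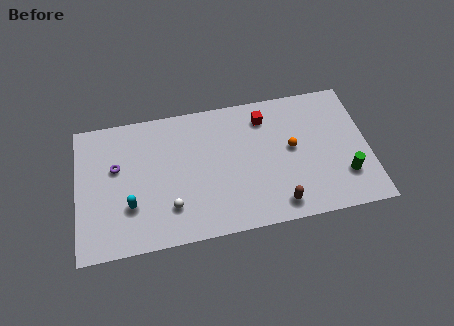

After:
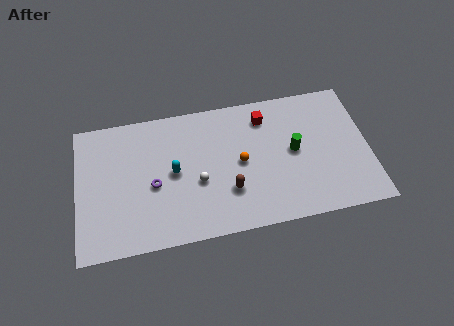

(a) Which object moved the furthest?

the green cylinder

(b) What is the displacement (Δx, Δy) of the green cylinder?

(-3.1, 2.4)

From the two frames, the green cylinder sits at roughly (16.8, 2.7) before and (13.7, 5.1) after.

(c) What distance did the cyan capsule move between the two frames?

3.4

The cyan capsule moved from about (3.3, 3.1) to (6.1, 5.0), a distance of √(2.8² + 1.9²) ≈ 3.4.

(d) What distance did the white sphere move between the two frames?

2.3

The white sphere was near (5.8, 2.5) before and (7.6, 4.0) after, so it travelled √(1.8² + 1.5²) ≈ 2.3 units.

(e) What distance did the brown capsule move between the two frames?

3.4

From (12.5, 1.4) to (9.5, 3.0), the brown capsule covered √(3.0² + 1.6²) ≈ 3.4 units.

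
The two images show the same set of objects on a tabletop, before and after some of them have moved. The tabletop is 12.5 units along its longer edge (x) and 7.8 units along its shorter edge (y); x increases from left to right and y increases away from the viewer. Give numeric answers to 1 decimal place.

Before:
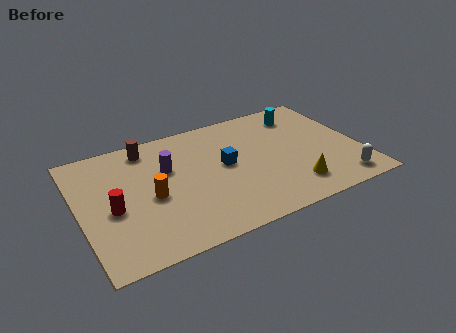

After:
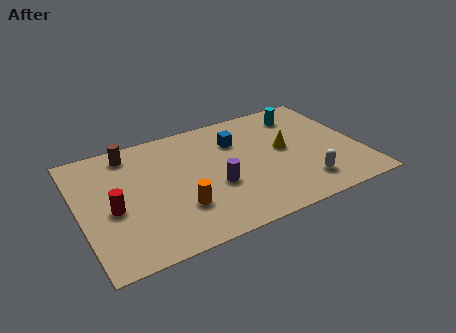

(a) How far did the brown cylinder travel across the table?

0.8

The brown cylinder was near (3.3, 6.7) before and (2.5, 6.7) after, so it travelled √(0.8² + 0.0²) ≈ 0.8 units.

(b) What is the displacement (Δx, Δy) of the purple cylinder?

(1.9, -2.0)

The purple cylinder was at about (4.0, 5.0) and moved to about (5.9, 3.0).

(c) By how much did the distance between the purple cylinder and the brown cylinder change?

+3.2

The distance was about 1.8 in the first image and 5.0 in the second, so they moved 3.2 units further apart.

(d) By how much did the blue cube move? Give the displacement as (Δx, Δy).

(0.7, 1.4)

The blue cube started near (6.5, 4.2) and ended near (7.2, 5.6).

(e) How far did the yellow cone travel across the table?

2.6

The yellow cone was near (9.2, 1.6) before and (9.2, 4.2) after, so it travelled √(0.0² + 2.6²) ≈ 2.6 units.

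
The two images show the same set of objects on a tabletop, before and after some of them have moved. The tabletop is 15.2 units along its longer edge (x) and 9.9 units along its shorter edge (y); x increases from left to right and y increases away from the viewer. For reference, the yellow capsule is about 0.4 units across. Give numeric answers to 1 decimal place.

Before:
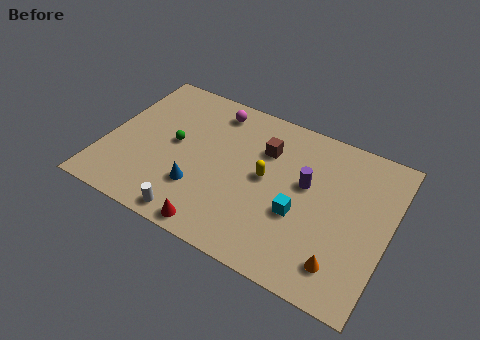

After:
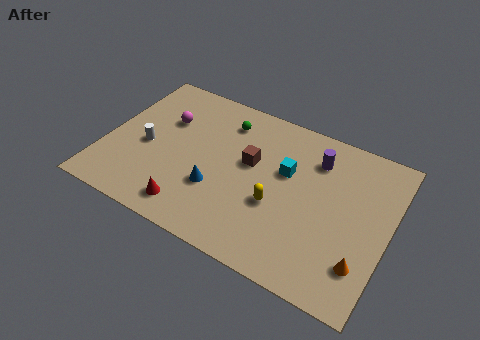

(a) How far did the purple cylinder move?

1.8

The purple cylinder moved from about (10.7, 5.8) to (11.0, 7.6), a distance of √(0.3² + 1.8²) ≈ 1.8.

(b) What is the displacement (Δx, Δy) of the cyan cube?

(-1.0, 2.3)

The cyan cube was at about (10.6, 3.8) and moved to about (9.6, 6.1).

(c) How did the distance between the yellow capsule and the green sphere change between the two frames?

+0.3

They were about 5.0 units apart before and 5.3 after — 0.3 units further apart.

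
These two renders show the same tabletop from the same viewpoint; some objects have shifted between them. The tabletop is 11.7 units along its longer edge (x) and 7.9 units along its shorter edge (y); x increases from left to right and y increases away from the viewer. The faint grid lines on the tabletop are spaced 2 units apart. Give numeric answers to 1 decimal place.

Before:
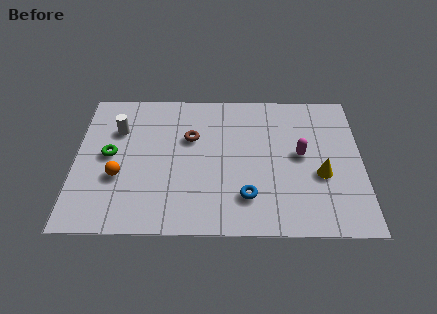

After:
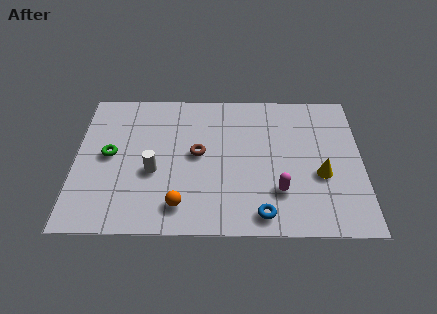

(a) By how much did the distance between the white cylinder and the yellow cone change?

-1.8

They were about 8.6 units apart before and 6.8 after — 1.8 units closer together.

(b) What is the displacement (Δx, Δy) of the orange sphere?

(2.5, -1.5)

From the two frames, the orange sphere sits at roughly (1.8, 2.9) before and (4.3, 1.4) after.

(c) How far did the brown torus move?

0.9

From (4.7, 5.1) to (5.0, 4.2), the brown torus covered √(0.3² + 0.9²) ≈ 0.9 units.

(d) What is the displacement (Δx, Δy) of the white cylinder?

(1.5, -2.3)

From the two frames, the white cylinder sits at roughly (1.7, 5.5) before and (3.2, 3.2) after.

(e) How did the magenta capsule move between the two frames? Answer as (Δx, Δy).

(-0.9, -2.0)

The magenta capsule was at about (9.2, 4.2) and moved to about (8.3, 2.2).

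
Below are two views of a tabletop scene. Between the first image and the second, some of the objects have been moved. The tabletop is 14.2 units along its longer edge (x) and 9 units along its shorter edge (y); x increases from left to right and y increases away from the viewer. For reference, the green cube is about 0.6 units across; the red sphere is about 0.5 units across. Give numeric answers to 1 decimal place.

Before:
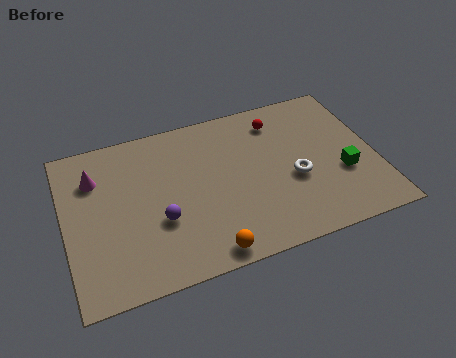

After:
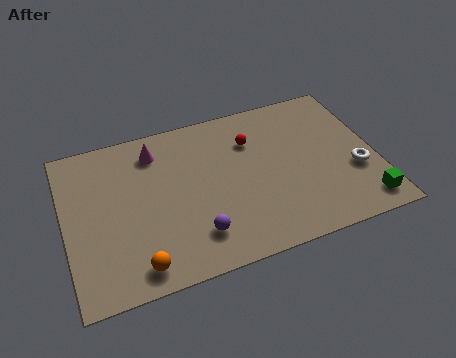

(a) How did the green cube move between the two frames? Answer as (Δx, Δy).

(0.7, -2.0)

The green cube started near (12.6, 3.3) and ended near (13.3, 1.3).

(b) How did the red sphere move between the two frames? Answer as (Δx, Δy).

(-1.3, -0.8)

From the two frames, the red sphere sits at roughly (10.0, 7.3) before and (8.7, 6.5) after.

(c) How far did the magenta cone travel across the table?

2.9

The magenta cone was near (1.5, 6.6) before and (4.3, 7.3) after, so it travelled √(2.8² + 0.7²) ≈ 2.9 units.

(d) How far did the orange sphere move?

3.1

From (6.1, 0.9) to (3.0, 1.2), the orange sphere covered √(3.1² + 0.3²) ≈ 3.1 units.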